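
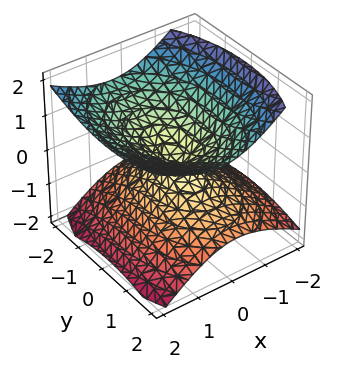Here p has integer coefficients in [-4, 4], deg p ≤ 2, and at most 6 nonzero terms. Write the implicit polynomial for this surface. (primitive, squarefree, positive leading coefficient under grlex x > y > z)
Degree: the shape is more complex than any degree-1 surface, so deg p = 2.
From the axis intercepts and sections: it meets the y-axis at y = 0 (among the integer gridlines); it crosses the z-axis at the gridline z = 0; it meets the x-axis at x = 0 (among the integer gridlines).
The integer polynomial consistent with all of this is the stated p.

2*x^2 - x*z + y^2 - 3*z^2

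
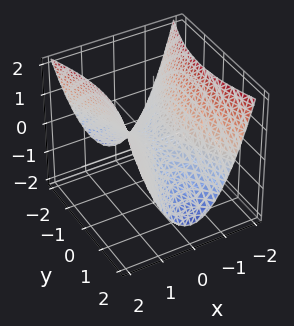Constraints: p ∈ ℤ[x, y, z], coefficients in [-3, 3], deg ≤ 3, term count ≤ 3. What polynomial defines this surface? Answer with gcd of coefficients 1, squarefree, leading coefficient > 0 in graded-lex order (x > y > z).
The degree is 2 — a hyperbolic paraboloid; a quadric.
Symmetries: it's symmetric under y → −y, forcing even powers of y; it's symmetric under x → −x, forcing even powers of x.
From the visible intercepts: it crosses the x-axis at the gridline x = 0; one y-axis crossing is at y = 0.
Solving for integer coefficients yields p as stated.

3*x^2 - y^2 - 3*z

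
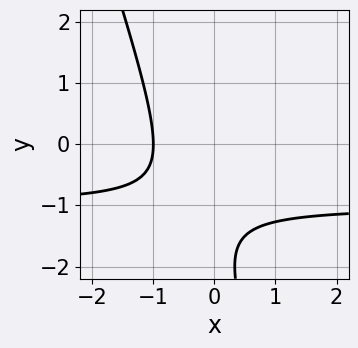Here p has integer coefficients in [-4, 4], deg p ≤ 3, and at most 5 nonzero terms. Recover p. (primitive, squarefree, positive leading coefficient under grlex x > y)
3*x*y + y^2 + 3*x + 3*y + 3

The degree is 2 — the shape is more complex than any degree-1 curve.
Reading off the gridlines: it meets the x-axis at x = -1 (among the integer gridlines); no y-intercept at any integer in the box.
Fitting integer coefficients to these (and the overall shape) gives p.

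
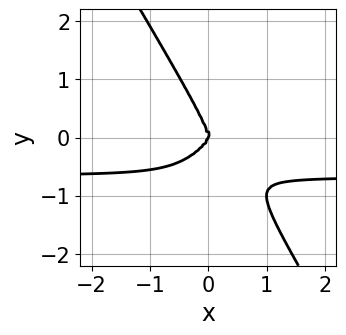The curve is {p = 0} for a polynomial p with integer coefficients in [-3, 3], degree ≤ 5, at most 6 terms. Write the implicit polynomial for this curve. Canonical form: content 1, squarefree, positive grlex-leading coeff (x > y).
1. The degree is 4 — the shape is more complex than any degree-3 curve.
2. From the visible intercepts: one y-axis crossing is at y = 0; it crosses the x-axis at the gridline x = 0.
3. Putting this together gives p.

3*x^3*y - x^2*y^2 + y^4 + 2*x^3 - x^2*y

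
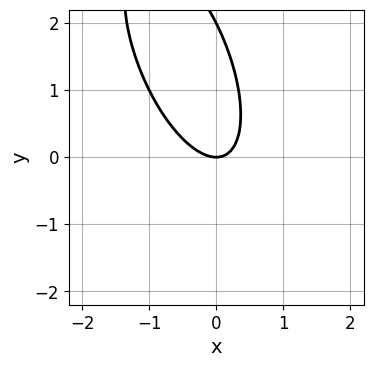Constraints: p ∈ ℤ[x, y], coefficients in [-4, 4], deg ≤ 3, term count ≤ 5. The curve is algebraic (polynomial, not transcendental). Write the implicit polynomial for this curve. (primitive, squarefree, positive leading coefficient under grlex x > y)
First, degree: a generic line meets the curve in up to 2 points, so deg p = 2.
Then, reading off the gridlines: one x-axis crossing is at x = 0; among the integer gridlines, it crosses the y-axis at y ∈ {0, 2}.
Finally, matching integer coefficients to the picture gives p.

3*x^2 + 2*x*y + y^2 - 2*y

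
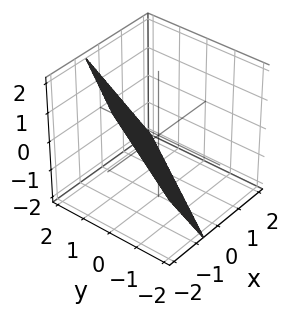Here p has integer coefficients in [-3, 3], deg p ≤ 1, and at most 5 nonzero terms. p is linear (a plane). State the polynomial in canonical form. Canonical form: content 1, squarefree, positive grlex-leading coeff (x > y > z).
3*x - 2*y + 2*z + 2

1. Degree: the surface is flat (a plane), so deg p = 1.
2. Observable constraints: it crosses the y-axis at the gridline y = 1; one z-axis crossing is at z = -1.
3. These observations pin down the coefficients.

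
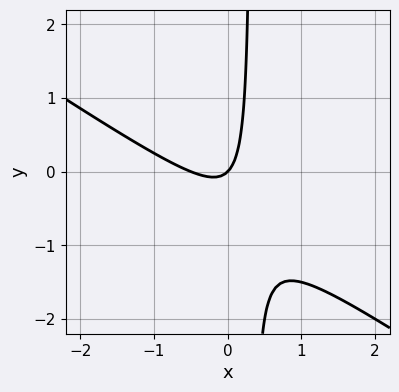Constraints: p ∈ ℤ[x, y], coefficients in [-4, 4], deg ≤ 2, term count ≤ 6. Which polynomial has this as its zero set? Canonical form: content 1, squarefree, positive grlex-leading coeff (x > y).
2*x^2 + 3*x*y + x - y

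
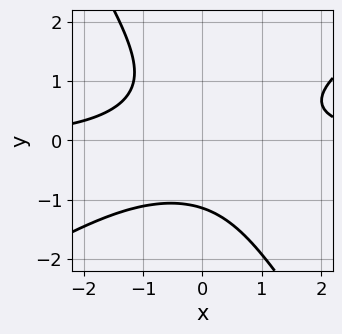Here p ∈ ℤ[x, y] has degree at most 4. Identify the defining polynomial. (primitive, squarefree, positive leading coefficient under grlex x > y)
2*x^2*y - 2*x*y^2 - 2*y^3 - 3

1. The degree is 3 — no degree-2 curve has this shape.
2. From the axis intercepts and sections: the curve avoids every integer x-axis point in the box.
3. Matching integer coefficients to the picture gives p.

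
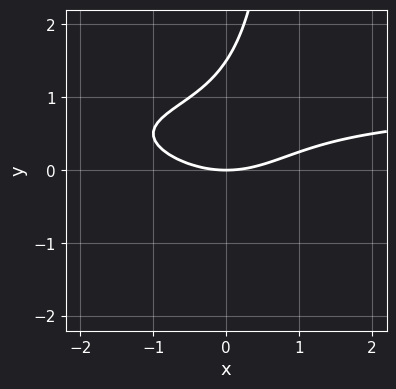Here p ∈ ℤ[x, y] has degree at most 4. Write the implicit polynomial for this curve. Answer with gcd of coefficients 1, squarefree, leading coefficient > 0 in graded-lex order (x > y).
x^2*y + 2*x*y^2 - x^2 - 2*y^2 + 3*y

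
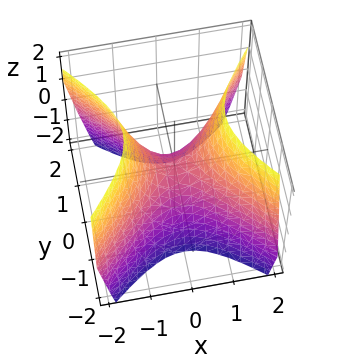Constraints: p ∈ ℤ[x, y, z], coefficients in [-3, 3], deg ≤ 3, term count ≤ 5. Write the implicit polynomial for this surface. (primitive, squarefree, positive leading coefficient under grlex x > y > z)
1. The degree is 2 — a hyperbolic paraboloid; a quadric.
2. Symmetries: it's symmetric under x → −x, forcing even powers of x; mirror symmetry y ↦ −y ⇒ only even powers of y.
3. From the visible intercepts: it meets the z-axis at z = 0 (among the integer gridlines); it meets the x-axis at x = 0 (among the integer gridlines).
4. These observations pin down the coefficients.

3*x^2 - 3*y^2 - 2*z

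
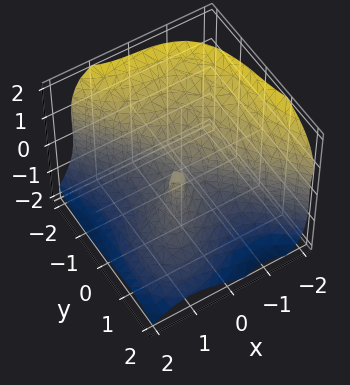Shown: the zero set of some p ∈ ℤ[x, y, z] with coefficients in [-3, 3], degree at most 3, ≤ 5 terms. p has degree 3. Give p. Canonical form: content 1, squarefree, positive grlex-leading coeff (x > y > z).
3*x^3 - x*z^2 + 2*y^3 + 2*z^3 - 3*x*y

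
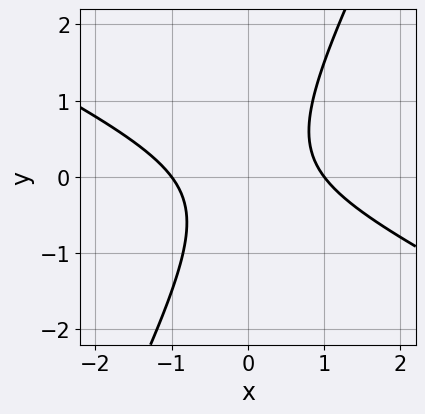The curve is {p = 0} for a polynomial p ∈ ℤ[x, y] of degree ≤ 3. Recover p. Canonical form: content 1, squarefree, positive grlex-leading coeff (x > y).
2*x^2 + 3*x*y - 2*y^2 - 2

1. The degree is 2 — a generic line meets the curve in up to 2 points.
2. From the axis intercepts and sections: no y-intercept at any integer in the box; the x-axis gridline crossings are at x ∈ {-1, 1}.
3. Solving for integer coefficients yields p as stated.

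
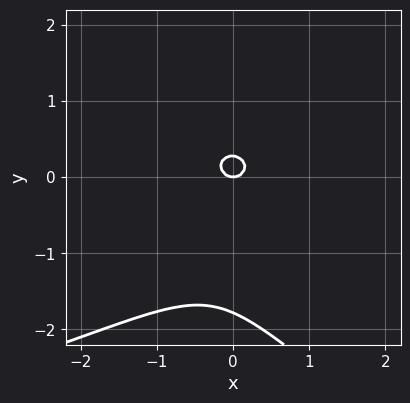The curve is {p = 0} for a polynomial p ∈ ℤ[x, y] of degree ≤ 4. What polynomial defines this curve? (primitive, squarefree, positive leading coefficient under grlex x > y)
deg p = 3.
From the axis intercepts and sections: it meets the y-axis at y = 0 (among the integer gridlines); it crosses the x-axis at the gridline x = 0.
Assembling these constraints gives the stated polynomial.

x*y^2 + 2*y^3 + 3*x^2 + 3*y^2 - y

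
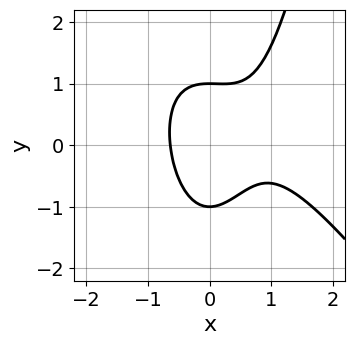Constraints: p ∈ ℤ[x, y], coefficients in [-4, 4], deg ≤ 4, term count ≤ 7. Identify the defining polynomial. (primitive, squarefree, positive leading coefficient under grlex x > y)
3*x^3 + 2*x^2*y - 3*x^2 - 2*y^2 + 2

1. deg p = 3. No degree-2 curve has this shape.
2. From the axis intercepts and sections: the y-axis gridline crossings are at y ∈ {-1, 1}.
3. Assembling these constraints gives the stated polynomial.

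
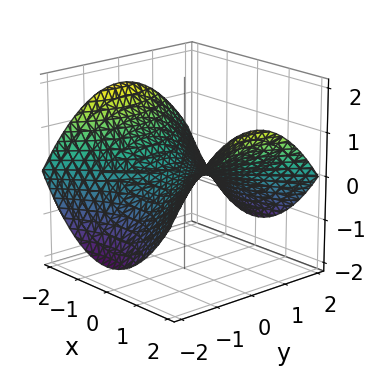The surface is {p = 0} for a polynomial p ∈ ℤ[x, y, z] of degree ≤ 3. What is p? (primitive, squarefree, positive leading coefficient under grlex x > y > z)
The degree is 2 — a hyperbolic paraboloid; a quadric.
Symmetries: it's symmetric under x → −x, forcing even powers of x; the y ↦ −y reflection is a symmetry, so y appears only in even powers.
From the visible intercepts: it crosses the x-axis at the gridline x = 0; one z-axis crossing is at z = 0; it crosses the y-axis at the gridline y = 0.
Solving for integer coefficients yields p as stated.

x^2 - y^2 - 3*z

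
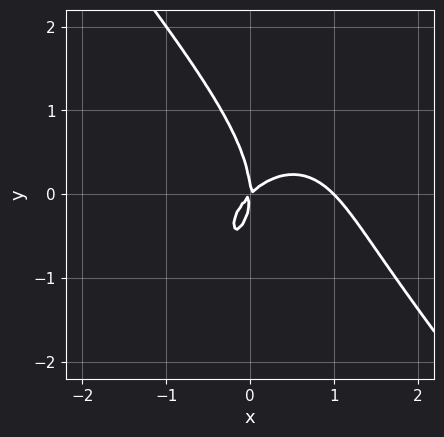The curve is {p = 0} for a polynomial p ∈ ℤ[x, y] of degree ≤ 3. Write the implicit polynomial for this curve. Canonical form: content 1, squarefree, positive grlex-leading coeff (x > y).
2*x^3 + y^3 - 2*x^2 + 2*x*y

The degree is 3 — no degree-2 curve has this shape.
Checking where it meets the axes: one y-axis crossing is at y = 0; the x-axis gridline crossings are at x ∈ {0, 1}.
The integer polynomial consistent with all of this is the stated p.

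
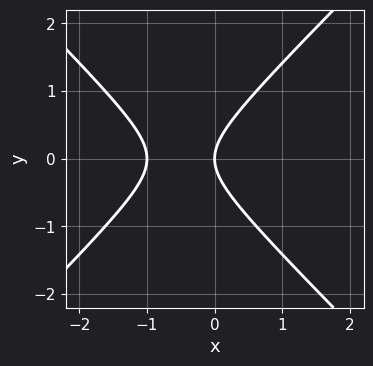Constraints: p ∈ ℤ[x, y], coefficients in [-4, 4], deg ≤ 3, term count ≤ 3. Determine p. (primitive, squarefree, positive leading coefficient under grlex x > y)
x^2 - y^2 + x

First, the degree is 2 — the shape is more complex than any degree-1 curve.
Then, symmetries: it's symmetric under y → −y, forcing even powers of y.
Then, observable constraints: the x-axis gridline crossings are at x ∈ {-1, 0}; it meets the y-axis at y = 0 (among the integer gridlines).
Finally, assembling these constraints gives the stated polynomial.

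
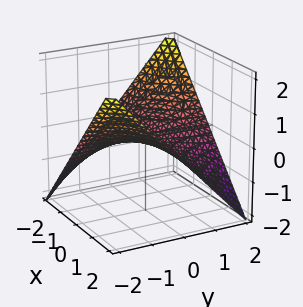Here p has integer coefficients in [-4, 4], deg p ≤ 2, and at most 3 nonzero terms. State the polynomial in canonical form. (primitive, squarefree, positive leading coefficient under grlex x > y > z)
1. Degree: a saddle surface; a quadric, so deg p = 2.
2. Reading off the gridlines: the visible x-axis segment lies entirely on the surface; the visible y-axis segment lies entirely on the surface; it meets the z-axis at z = 0 (among the integer gridlines).
3. Fitting integer coefficients to these (and the overall shape) gives p.

x*y + 2*z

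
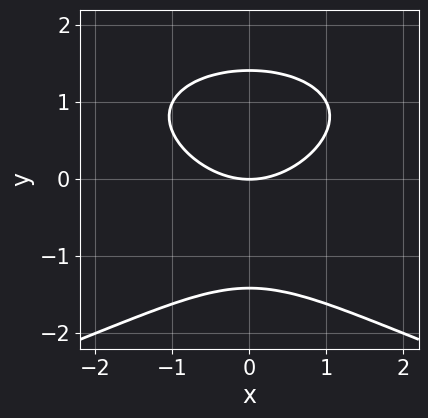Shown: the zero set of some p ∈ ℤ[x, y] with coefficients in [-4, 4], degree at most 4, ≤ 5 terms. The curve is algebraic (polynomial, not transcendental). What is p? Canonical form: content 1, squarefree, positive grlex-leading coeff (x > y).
y^3 + x^2 - 2*y

First, the degree is 3 — no degree-2 curve has this shape.
Then, symmetries: it's symmetric under x → −x, forcing even powers of x.
Then, from the visible intercepts: it crosses the x-axis at the gridline x = 0; one y-axis crossing is at y = 0.
Finally, together with the visible shape, these determine p as stated.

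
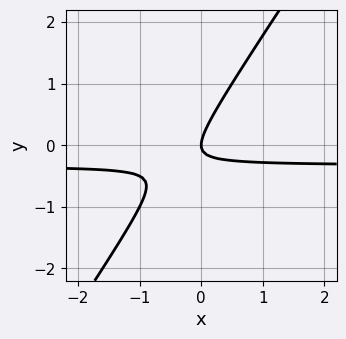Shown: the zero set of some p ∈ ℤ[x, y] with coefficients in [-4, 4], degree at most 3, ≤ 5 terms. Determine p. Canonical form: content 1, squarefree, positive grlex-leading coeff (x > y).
3*x*y - 2*y^2 + x

1. deg p = 2. No degree-1 curve has this shape.
2. Against the integer gridlines: one y-axis crossing is at y = 0; it crosses the x-axis at the gridline x = 0.
3. The integer polynomial consistent with all of this is the stated p.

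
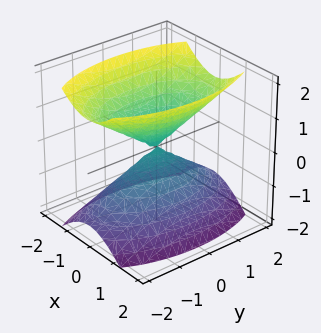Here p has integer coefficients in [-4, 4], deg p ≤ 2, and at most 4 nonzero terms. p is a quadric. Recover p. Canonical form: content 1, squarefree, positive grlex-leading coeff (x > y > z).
3*x^2 + y^2 - 2*z^2

There are 2 components. They look like related sheets of one shape, so recover p as a whole.
The degree is 2 — two nappes meeting at a single point; a quadric.
Symmetries: it's symmetric under x → −x, forcing even powers of x; it's symmetric under z → −z, forcing even powers of z; the y ↦ −y reflection is a symmetry, so y appears only in even powers.
From the visible intercepts: one x-axis crossing is at x = 0; it meets the z-axis at z = 0 (among the integer gridlines); it meets the y-axis at y = 0 (among the integer gridlines).
Solving for integer coefficients yields p as stated.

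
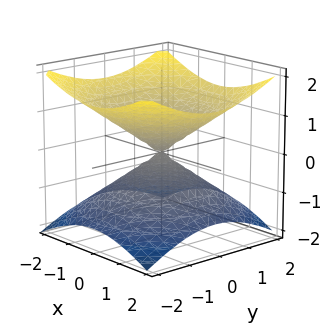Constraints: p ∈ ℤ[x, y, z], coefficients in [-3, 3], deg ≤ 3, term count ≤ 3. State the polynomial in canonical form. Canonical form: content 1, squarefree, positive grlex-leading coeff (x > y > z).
x^2 + y^2 - 2*z^2

First, degree: two nappes meeting at a single point; a quadric, so deg p = 2.
Then, symmetry: the surface is invariant under rotation about z: p = q(x² + y², z); the z ↦ −z reflection is a symmetry, so z appears only in even powers.
Next, against the integer gridlines: it crosses the y-axis at the gridline y = 0; it meets the z-axis at z = 0 (among the integer gridlines).
Finally, assembling these constraints gives the stated polynomial.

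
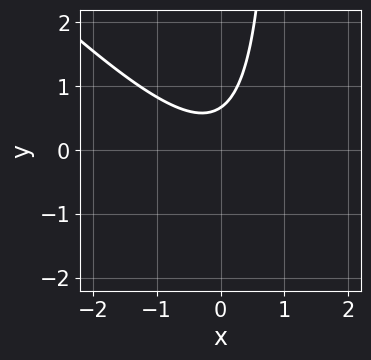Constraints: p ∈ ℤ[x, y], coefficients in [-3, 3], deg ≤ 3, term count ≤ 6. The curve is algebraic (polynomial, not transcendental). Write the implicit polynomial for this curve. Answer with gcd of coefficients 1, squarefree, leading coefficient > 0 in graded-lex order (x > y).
First, degree: no degree-1 curve has this shape, so deg p = 2.
Then, observable constraints: no x-intercept at any integer in the box.
Finally, the integer polynomial consistent with all of this is the stated p.

3*x^2 + 3*x*y - 3*y + 2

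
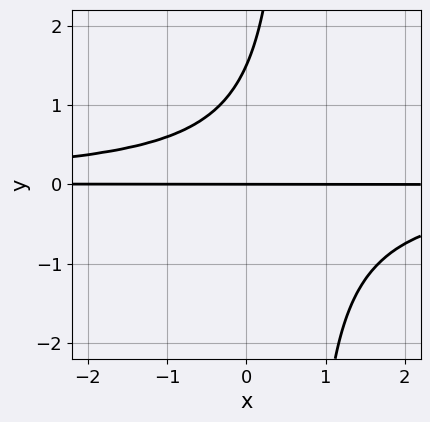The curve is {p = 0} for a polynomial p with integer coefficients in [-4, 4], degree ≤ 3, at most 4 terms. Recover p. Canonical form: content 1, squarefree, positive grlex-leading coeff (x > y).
3*x*y^2 - 2*y^2 + 3*y

Degree: the shape is more complex than any degree-2 curve, so deg p = 3.
From the visible intercepts: it meets the y-axis at y = 0 (among the integer gridlines); every point of the x-axis in the box is on the curve.
Assembling these constraints gives the stated polynomial.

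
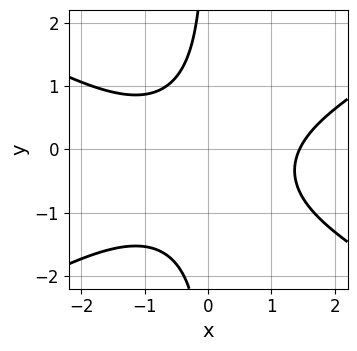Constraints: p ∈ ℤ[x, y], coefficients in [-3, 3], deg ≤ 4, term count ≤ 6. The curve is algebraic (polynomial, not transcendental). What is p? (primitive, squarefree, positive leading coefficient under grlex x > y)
x^3 - 3*x*y^2 - 2*x*y - 3

deg p = 3.
Observable constraints: no y-intercept at any integer in the box.
Fitting integer coefficients to these (and the overall shape) gives p.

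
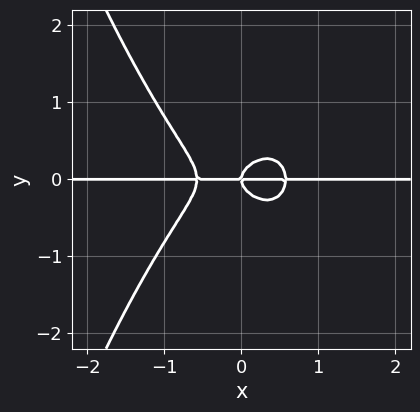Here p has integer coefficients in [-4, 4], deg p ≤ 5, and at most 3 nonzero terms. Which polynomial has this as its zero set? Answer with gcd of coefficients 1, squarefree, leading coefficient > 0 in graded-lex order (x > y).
The degree is 4 — no degree-3 curve has this shape.
Against the integer gridlines: the visible x-axis segment lies entirely on the curve; it meets the y-axis at y = 0 (among the integer gridlines).
Assembling these constraints gives the stated polynomial.

3*x^3*y + 3*y^3 - x*y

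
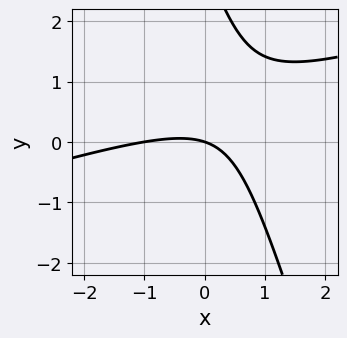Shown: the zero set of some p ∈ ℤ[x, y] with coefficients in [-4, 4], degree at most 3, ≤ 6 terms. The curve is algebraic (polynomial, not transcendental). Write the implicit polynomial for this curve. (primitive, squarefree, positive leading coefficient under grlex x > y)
x^2 - 3*x*y - y^2 + x + 3*y

(a) deg p = 2. No degree-1 curve has this shape.
(b) Observable constraints: it meets the y-axis at y = 0 (among the integer gridlines); among the integer gridlines, it crosses the x-axis at x ∈ {-1, 0}.
(c) The integer polynomial consistent with all of this is the stated p.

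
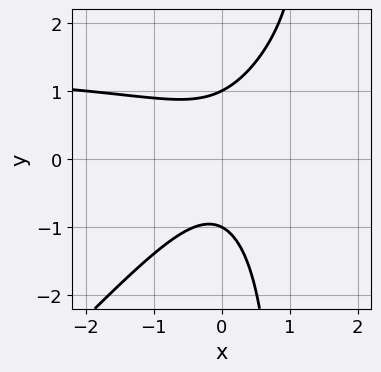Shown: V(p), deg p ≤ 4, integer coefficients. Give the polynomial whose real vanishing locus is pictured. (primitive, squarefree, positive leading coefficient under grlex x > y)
2*x^2*y - 2*x*y^2 - 3*x^2 + 2*y^2 - 2

1. Degree: no degree-2 curve has this shape, so deg p = 3.
2. Against the integer gridlines: no x-intercept at any integer in the box; the y-axis gridline crossings are at y ∈ {-1, 1}.
3. Assembling these constraints gives the stated polynomial.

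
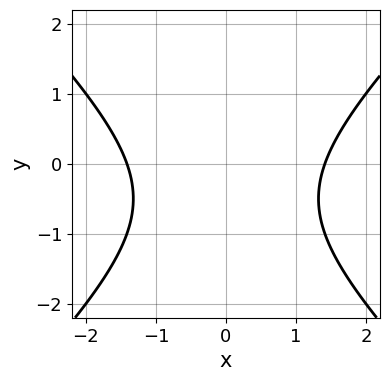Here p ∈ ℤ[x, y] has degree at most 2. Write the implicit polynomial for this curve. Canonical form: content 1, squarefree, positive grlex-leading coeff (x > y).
x^2 - y^2 - y - 2

1. deg p = 2.
2. Symmetries: the x ↦ −x reflection is a symmetry, so x appears only in even powers.
3. Against the integer gridlines: no y-intercept at any integer in the box.
4. Assembling these constraints gives the stated polynomial.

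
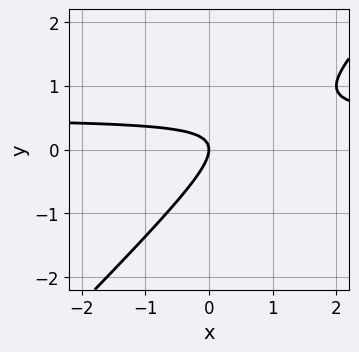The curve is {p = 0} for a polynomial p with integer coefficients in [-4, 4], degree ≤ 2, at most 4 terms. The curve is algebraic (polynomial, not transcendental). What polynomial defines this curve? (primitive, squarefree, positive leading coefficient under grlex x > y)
2*x*y - 2*y^2 - x

1. Degree: the shape is more complex than any degree-1 curve, so deg p = 2.
2. Observable constraints: it meets the y-axis at y = 0 (among the integer gridlines); it crosses the x-axis at the gridline x = 0.
3. Fitting integer coefficients to these (and the overall shape) gives p.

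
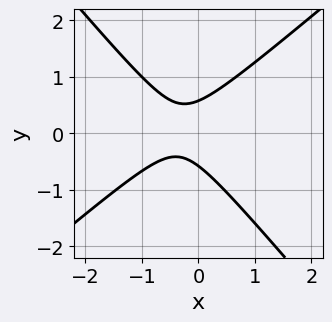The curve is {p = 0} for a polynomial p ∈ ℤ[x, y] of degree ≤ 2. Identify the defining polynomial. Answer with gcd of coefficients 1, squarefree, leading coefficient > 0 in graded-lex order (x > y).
3*x^2 - x*y - 3*y^2 + 2*x + 1

1. deg p = 2.
2. From the visible intercepts: the curve avoids every integer x-axis point in the box.
3. Together with the visible shape, these determine p as stated.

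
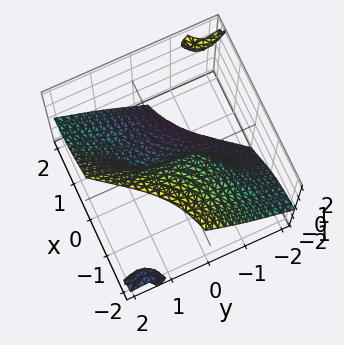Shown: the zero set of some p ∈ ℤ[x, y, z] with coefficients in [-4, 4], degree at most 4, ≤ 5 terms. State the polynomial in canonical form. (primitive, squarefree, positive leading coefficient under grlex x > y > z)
3*x*y*z - y^3 + z^3 + 3*x

1. The picture has 3 separate pieces. Treating them together as one polynomial.
2. Degree: a generic line meets the surface in up to 3 points, so deg p = 3.
3. Reading off the gridlines: it meets the z-axis at z = 0 (among the integer gridlines); it meets the x-axis at x = 0 (among the integer gridlines); it meets the y-axis at y = 0 (among the integer gridlines).
4. Solving for integer coefficients yields p as stated.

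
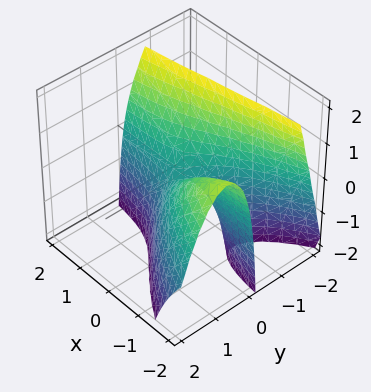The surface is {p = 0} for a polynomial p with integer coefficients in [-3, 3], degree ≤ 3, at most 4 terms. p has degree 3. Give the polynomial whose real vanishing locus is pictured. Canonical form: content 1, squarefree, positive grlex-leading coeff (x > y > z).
1. deg p = 3. No degree-2 surface has this shape.
2. From the axis intercepts and sections: it crosses the z-axis at the gridline z = 0; it meets the y-axis at y = 0 (among the integer gridlines).
3. Fitting integer coefficients to these (and the overall shape) gives p. Check: (-2, 0, 0) on the x-axis lies on the surface, and p(-2, 0, 0) = 0. ✓

x*y*z - 2*y^3 - 3*x*y - z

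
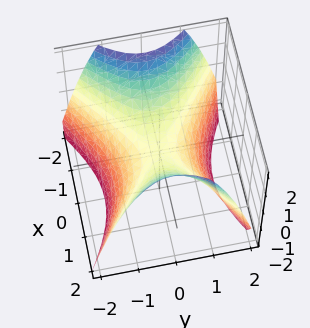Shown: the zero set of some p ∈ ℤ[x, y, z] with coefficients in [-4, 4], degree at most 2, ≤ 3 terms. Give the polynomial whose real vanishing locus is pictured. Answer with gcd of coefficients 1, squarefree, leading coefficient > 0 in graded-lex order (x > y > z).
2*x^2 - 3*y^2 - 3*z

The degree is 2 — a saddle surface; a quadric.
Symmetries: mirror symmetry y ↦ −y ⇒ only even powers of y; it's symmetric under x → −x, forcing even powers of x.
Reading off the gridlines: it crosses the z-axis at the gridline z = 0; one y-axis crossing is at y = 0.
Matching integer coefficients to the picture gives p.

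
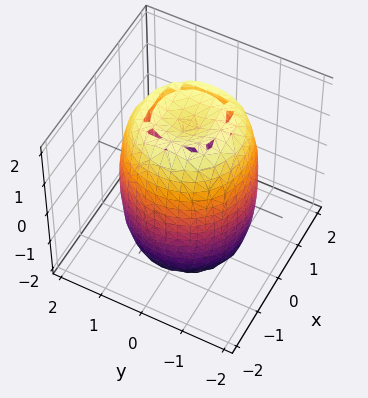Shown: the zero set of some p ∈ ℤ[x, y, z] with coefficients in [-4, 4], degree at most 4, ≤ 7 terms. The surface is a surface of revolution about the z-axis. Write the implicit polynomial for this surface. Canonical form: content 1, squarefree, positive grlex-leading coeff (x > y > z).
2*x^4 + 4*x^2*y^2 + 2*y^4 - 3*x^2 - 3*y^2 + z^2 - 3

deg p = 4.
By symmetry, the surface is invariant under rotation about z: p = q(x² + y², z).
Reading off the gridlines: a circular section at z = 2 has radius between 0 and 1.
Assembling these constraints gives the stated polynomial.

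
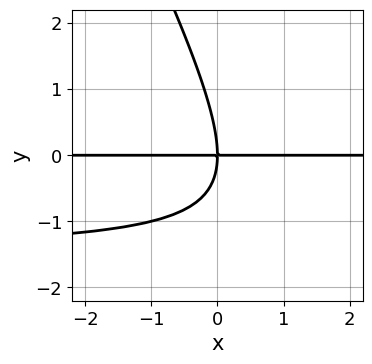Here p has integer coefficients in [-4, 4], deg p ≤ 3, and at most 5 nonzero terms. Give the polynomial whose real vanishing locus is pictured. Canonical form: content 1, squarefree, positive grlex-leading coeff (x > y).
2*x*y^2 + y^3 + 3*x*y

(a) The degree is 3 — no degree-2 curve has this shape.
(b) From the visible intercepts: every point of the x-axis in the box is on the curve; it meets the y-axis at y = 0 (among the integer gridlines).
(c) Together with the visible shape, these determine p as stated.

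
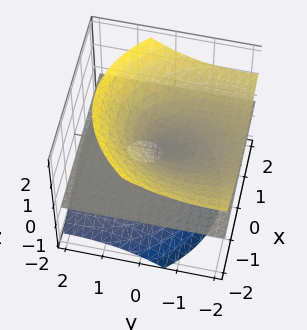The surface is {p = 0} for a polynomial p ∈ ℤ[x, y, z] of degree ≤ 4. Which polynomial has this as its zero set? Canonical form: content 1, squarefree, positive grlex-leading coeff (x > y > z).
2*x^2*z + y^2*z + 3*y*z^2 - 3*z^3

(a) The picture has 2 separate pieces. Treating them together as one polynomial.
(b) Degree: a generic line meets the surface in up to 3 points, so deg p = 3.
(c) Checking where it meets the axes: it crosses the z-axis at the gridline z = 0; the visible y-axis segment lies entirely on the surface; every point of the x-axis in the box is on the surface.
(d) These observations pin down the coefficients.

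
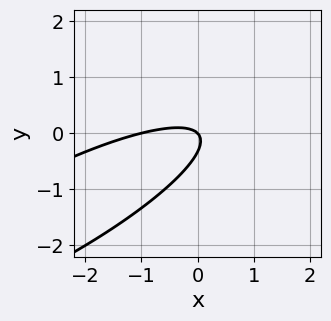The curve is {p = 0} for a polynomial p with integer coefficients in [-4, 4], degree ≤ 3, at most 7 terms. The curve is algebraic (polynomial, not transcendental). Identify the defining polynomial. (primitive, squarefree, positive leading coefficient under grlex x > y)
First, deg p = 2. A generic line meets the curve in up to 2 points.
Then, from the axis intercepts and sections: among the integer gridlines, it crosses the x-axis at x ∈ {-1, 0}; it crosses the y-axis at the gridline y = 0.
Finally, the integer polynomial consistent with all of this is the stated p.

x^2 - 3*x*y + 3*y^2 + x + y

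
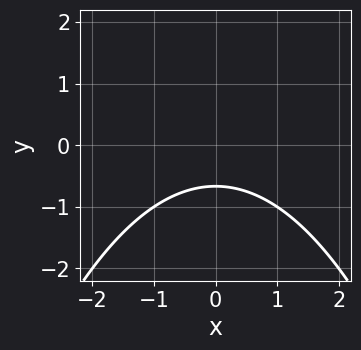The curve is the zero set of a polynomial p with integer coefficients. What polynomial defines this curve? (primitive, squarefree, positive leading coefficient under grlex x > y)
x^2 + 3*y + 2

1. deg p = 2. The shape is more complex than any degree-1 curve.
2. Symmetries: the x ↦ −x reflection is a symmetry, so x appears only in even powers.
3. Checking where it meets the axes: no x-intercept at any integer in the box.
4. Solving for integer coefficients yields p as stated.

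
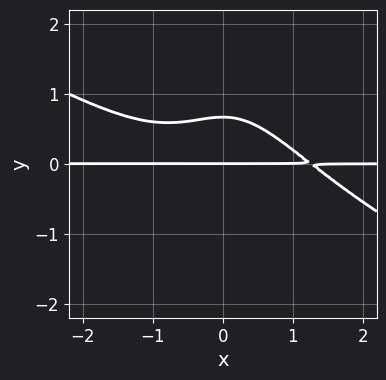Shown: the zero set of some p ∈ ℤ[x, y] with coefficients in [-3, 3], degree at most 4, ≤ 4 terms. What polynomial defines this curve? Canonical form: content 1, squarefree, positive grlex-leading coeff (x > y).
x^3*y + 2*x^2*y^2 + 3*y^2 - 2*y

(a) The degree is 4 — a generic line meets the curve in up to 4 points.
(b) From the visible intercepts: the visible x-axis segment lies entirely on the curve; it crosses the y-axis at the gridline y = 0.
(c) Solving for integer coefficients yields p as stated.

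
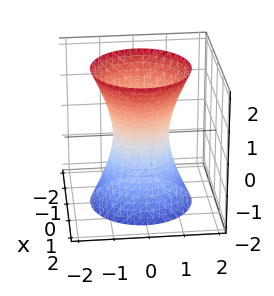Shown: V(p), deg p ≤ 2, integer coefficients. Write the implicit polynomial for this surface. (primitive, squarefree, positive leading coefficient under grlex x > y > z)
3*x^2 + 3*y^2 - z^2 - 2

First, the degree is 2 — a generic line meets the surface in up to 2 points.
Next, by symmetry, the surface is invariant under rotation about z: p = q(x² + y², z).
Next, from the axis intercepts and sections: the surface avoids every integer z-axis point in the box; a circular section at z = -2 has radius between 1 and 2.
Finally, putting this together gives p.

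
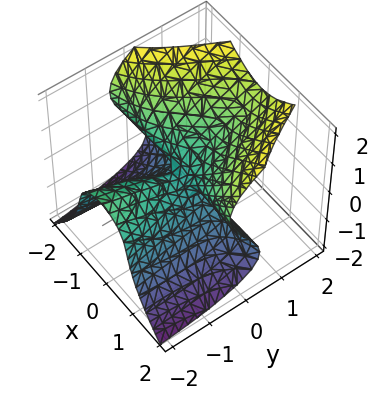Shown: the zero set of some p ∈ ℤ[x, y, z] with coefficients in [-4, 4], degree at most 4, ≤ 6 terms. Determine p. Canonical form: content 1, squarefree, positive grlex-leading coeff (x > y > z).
3*x^2*y + 2*x^2*z - 3*z^3 + y^2 + 2*y*z

The degree is 3 — no degree-2 surface has this shape.
Observable constraints: one z-axis crossing is at z = 0; the visible x-axis segment lies entirely on the surface; it crosses the y-axis at the gridline y = 0.
Solving for integer coefficients yields p as stated.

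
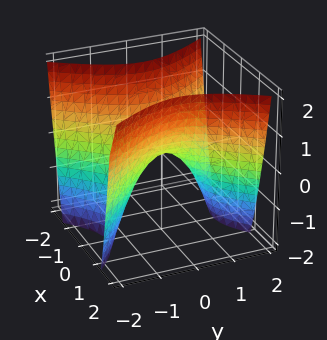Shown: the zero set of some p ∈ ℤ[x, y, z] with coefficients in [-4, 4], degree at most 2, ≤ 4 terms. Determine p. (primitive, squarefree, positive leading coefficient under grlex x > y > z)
3*x^2 - 2*y^2 - 2*z

First, the degree is 2 — a saddle surface; a quadric.
Next, symmetries: mirror symmetry y ↦ −y ⇒ only even powers of y; it's symmetric under x → −x, forcing even powers of x.
Then, observable constraints: it meets the x-axis at x = 0 (among the integer gridlines); it meets the z-axis at z = 0 (among the integer gridlines).
Finally, these observations pin down the coefficients.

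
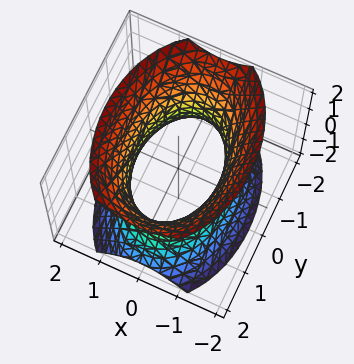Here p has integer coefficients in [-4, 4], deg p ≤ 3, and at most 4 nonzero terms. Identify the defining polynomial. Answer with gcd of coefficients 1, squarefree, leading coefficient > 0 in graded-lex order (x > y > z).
2*x^2 + y^2 - z^2 - 2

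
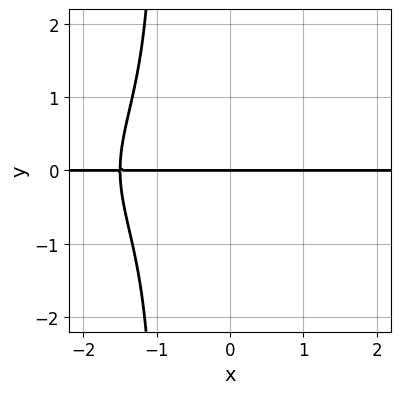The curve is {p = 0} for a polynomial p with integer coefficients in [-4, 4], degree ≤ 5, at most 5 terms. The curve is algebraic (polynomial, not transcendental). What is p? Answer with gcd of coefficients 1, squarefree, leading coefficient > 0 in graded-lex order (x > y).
1. Degree: no degree-3 curve has this shape, so deg p = 4.
2. Reading off the gridlines: every point of the x-axis in the box is on the curve; one y-axis crossing is at y = 0.
3. These observations pin down the coefficients.

x*y^3 + y^3 + 2*x*y + 3*y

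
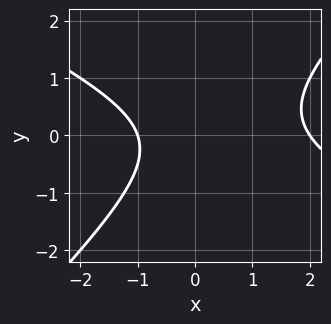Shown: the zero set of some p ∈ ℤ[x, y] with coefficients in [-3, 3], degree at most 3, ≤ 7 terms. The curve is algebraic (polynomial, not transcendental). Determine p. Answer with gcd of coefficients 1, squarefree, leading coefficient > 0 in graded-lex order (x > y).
x^2 + x*y - 2*y^2 - x - 2

First, deg p = 2. A generic line meets the curve in up to 2 points.
Then, from the visible intercepts: among the integer gridlines, it crosses the x-axis at x ∈ {-1, 2}; it misses every integer gridline on the y-axis.
Finally, these observations pin down the coefficients.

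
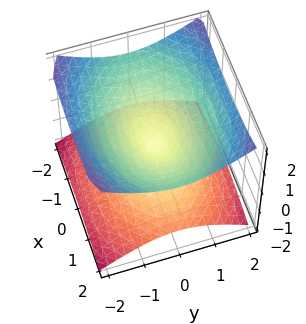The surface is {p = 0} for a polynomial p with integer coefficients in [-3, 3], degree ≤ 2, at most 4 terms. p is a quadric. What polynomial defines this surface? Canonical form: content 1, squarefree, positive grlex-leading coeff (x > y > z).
x^2 + 2*y^2 - 3*z^2

(a) Degree: two nappes meeting at a single point; a quadric, so deg p = 2.
(b) Symmetries: mirror symmetry y ↦ −y ⇒ only even powers of y; mirror symmetry z ↦ −z ⇒ only even powers of z; the x ↦ −x reflection is a symmetry, so x appears only in even powers.
(c) From the axis intercepts and sections: it crosses the x-axis at the gridline x = 0; it crosses the z-axis at the gridline z = 0; it meets the y-axis at y = 0 (among the integer gridlines).
(d) Solving for integer coefficients yields p as stated.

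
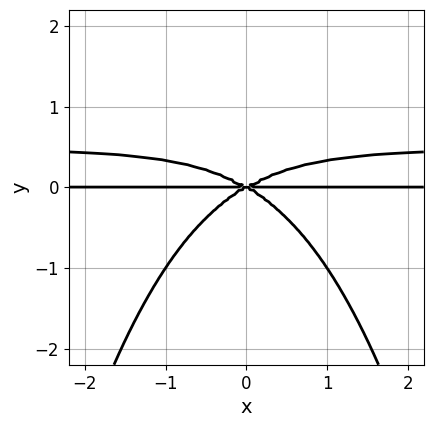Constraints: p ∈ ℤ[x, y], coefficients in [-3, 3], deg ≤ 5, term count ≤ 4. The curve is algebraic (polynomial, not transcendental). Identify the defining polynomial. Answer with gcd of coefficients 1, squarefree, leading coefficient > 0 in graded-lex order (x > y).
First, the degree is 4 — no degree-3 curve has this shape.
Next, symmetries: mirror symmetry x ↦ −x ⇒ only even powers of x.
Then, reading off the gridlines: one y-axis crossing is at y = 0; every point of the x-axis in the box is on the curve.
Finally, assembling these constraints gives the stated polynomial.

2*x^2*y^2 - x^2*y + 3*y^3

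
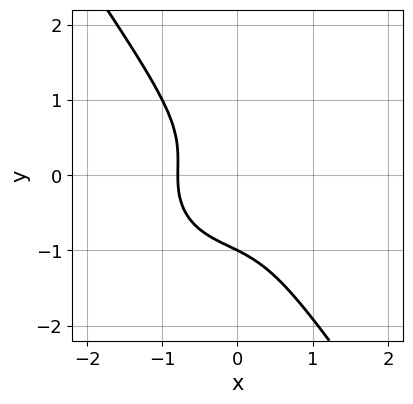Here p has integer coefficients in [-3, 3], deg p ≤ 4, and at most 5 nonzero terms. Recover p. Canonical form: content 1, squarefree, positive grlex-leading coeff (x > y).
(a) Degree: no degree-2 curve has this shape, so deg p = 3.
(b) Checking where it meets the axes: it crosses the y-axis at the gridline y = -1.
(c) Together with the visible shape, these determine p as stated.

2*x^3 + 2*x*y^2 + 2*y^3 + y^2 + 1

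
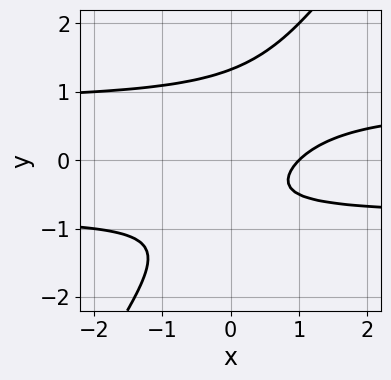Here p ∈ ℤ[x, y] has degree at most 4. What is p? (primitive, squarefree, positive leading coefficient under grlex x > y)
3*x*y^2 - 2*y^3 - 2*x + 2*y + 2

(a) Degree: a generic line meets the curve in up to 3 points, so deg p = 3.
(b) From the axis intercepts and sections: one x-axis crossing is at x = 1.
(c) Putting this together gives p.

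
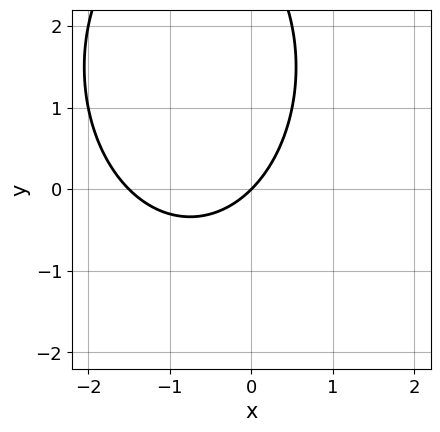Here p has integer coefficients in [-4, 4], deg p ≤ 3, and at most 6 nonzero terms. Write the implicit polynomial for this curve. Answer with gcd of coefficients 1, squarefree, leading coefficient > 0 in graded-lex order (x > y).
1. The degree is 2 — a generic line meets the curve in up to 2 points.
2. Reading off the gridlines: it meets the y-axis at y = 0 (among the integer gridlines); it crosses the x-axis at the gridline x = 0.
3. Solving for integer coefficients yields p as stated.

2*x^2 + y^2 + 3*x - 3*y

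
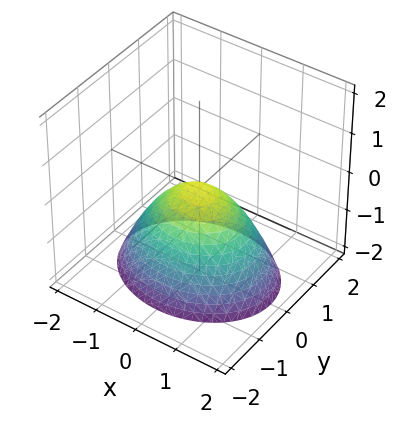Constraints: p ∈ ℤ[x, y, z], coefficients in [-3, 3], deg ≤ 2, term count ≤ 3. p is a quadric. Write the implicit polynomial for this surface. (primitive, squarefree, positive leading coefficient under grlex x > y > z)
2*x^2 + 3*y^2 + 3*z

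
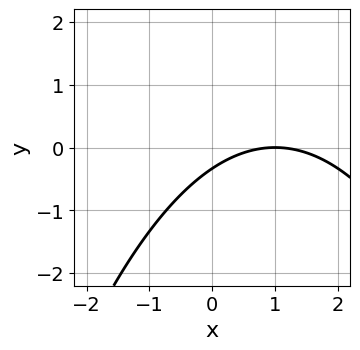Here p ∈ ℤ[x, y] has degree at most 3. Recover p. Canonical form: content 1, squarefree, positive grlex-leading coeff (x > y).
x^2 - 2*x + 3*y + 1

1. The degree is 2 — a generic line meets the curve in up to 2 points.
2. Checking where it meets the axes: one x-axis crossing is at x = 1.
3. The integer polynomial consistent with all of this is the stated p.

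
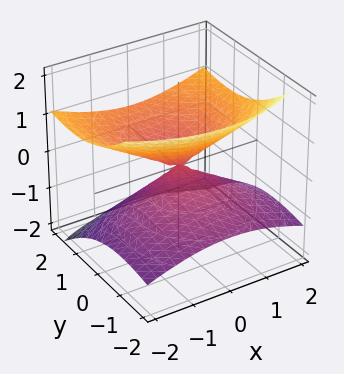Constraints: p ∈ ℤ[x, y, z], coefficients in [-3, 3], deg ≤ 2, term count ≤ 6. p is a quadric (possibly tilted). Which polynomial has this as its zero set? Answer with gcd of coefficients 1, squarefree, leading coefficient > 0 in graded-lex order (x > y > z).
(a) The degree is 2 — a generic line meets the surface in up to 2 points.
(b) Against the integer gridlines: it crosses the x-axis at the gridline x = 0; it crosses the z-axis at the gridline z = 0; it meets the y-axis at y = 0 (among the integer gridlines).
(c) Fitting integer coefficients to these (and the overall shape) gives p.

x^2 + y^2 - 2*y*z - 3*z^2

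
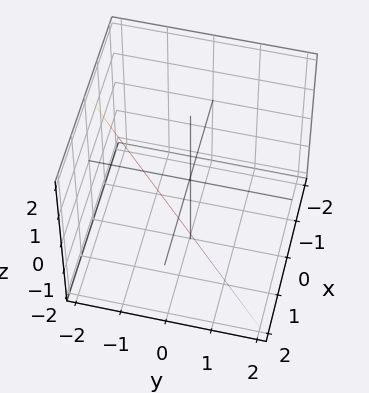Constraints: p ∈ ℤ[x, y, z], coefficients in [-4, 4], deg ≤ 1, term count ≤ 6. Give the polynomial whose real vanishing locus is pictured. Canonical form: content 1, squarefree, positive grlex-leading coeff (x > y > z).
2*x - 2*y - z - 2

1. Degree: the surface is flat (a plane), so deg p = 1.
2. Observable constraints: it meets the z-axis at z = -2 (among the integer gridlines); it meets the y-axis at y = -1 (among the integer gridlines).
3. Solving for integer coefficients yields p as stated. Check: (1, 0, 0) on the x-axis lies on the surface, and p(1, 0, 0) = 0. ✓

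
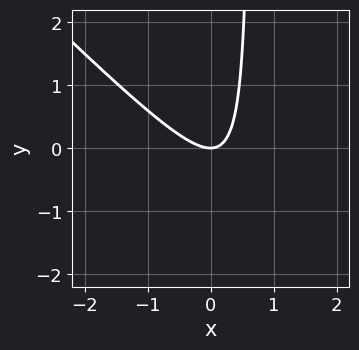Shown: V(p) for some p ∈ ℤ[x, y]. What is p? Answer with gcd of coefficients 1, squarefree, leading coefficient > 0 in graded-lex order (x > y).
deg p = 2. The shape is more complex than any degree-1 curve.
From the axis intercepts and sections: one x-axis crossing is at x = 0; one y-axis crossing is at y = 0.
Together with the visible shape, these determine p as stated.

3*x^2 + 3*x*y - 2*y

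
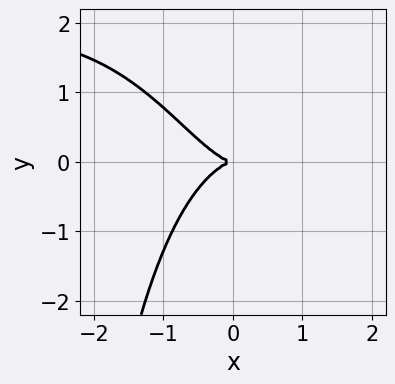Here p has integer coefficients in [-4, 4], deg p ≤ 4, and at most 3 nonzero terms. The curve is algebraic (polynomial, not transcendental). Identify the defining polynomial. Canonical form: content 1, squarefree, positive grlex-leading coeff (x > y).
x^3*y - 2*x^3 - 2*y^2

First, degree: the shape is more complex than any degree-3 curve, so deg p = 4.
Then, observable constraints: it crosses the x-axis at the gridline x = 0; one y-axis crossing is at y = 0.
Finally, matching integer coefficients to the picture gives p.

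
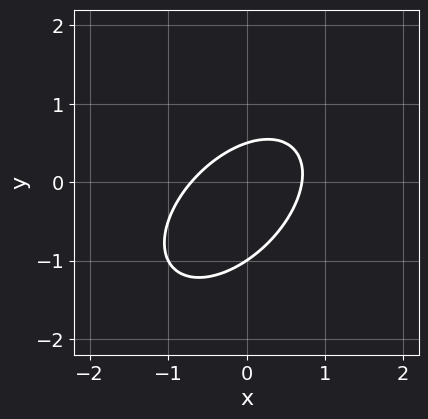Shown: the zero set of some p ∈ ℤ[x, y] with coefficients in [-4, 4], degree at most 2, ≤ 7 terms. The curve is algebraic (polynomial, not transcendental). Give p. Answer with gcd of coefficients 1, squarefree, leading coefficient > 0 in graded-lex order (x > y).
First, deg p = 2. The shape is more complex than any degree-1 curve.
Next, against the integer gridlines: it crosses the y-axis at the gridline y = -1.
Finally, fitting integer coefficients to these (and the overall shape) gives p.

2*x^2 - 2*x*y + 2*y^2 + y - 1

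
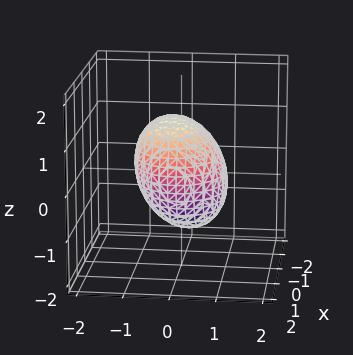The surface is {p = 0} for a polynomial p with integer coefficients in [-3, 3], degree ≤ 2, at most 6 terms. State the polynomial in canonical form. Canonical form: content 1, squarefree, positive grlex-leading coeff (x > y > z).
2*x^2 + 3*y^2 + y*z + 2*z^2 - 3

1. Degree: no degree-1 surface has this shape, so deg p = 2.
2. Observable constraints: the y-axis gridline crossings are at y ∈ {-1, 1}.
3. These observations pin down the coefficients.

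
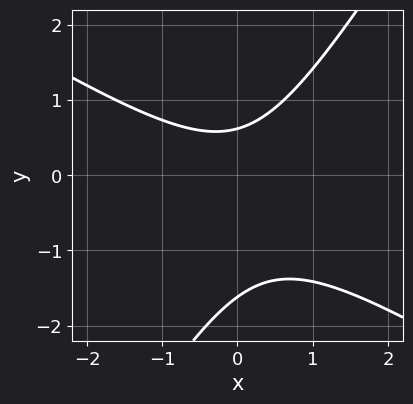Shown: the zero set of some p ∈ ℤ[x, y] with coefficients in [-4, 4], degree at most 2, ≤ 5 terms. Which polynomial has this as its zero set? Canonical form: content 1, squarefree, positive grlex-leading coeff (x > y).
x^2 + x*y - y^2 - y + 1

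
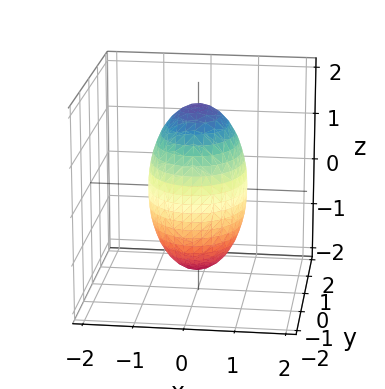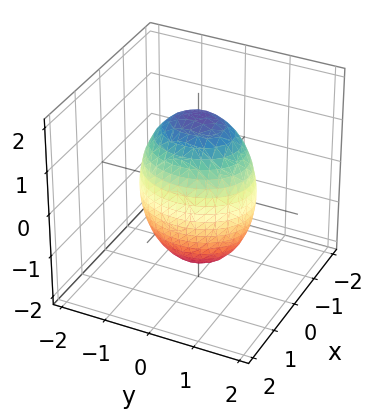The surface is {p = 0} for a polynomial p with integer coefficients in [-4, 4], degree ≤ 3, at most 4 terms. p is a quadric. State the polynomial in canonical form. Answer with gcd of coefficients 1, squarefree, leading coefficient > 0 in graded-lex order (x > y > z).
3*x^2 + 2*y^2 + z^2 - 3

The degree is 2 — a closed, bounded, convex surface; a quadric.
Symmetries: mirror symmetry x ↦ −x ⇒ only even powers of x; the z ↦ −z reflection is a symmetry, so z appears only in even powers; the y ↦ −y reflection is a symmetry, so y appears only in even powers.
Reading off the gridlines: the x-axis gridline crossings are at x ∈ {-1, 1}.
These observations pin down the coefficients.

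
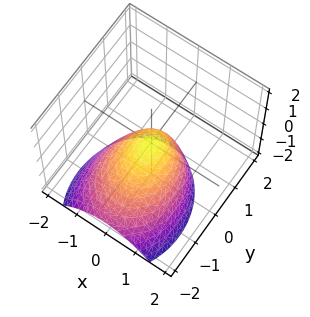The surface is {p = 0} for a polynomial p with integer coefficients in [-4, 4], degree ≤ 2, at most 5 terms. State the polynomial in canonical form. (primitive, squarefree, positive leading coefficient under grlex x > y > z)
1. Degree: a generic line meets the surface in up to 2 points, so deg p = 2.
2. Reading off the gridlines: it crosses the y-axis at the gridline y = 0; it meets the z-axis at z = 0 (among the integer gridlines); it crosses the x-axis at the gridline x = 0.
3. Matching integer coefficients to the picture gives p.

3*x^2 + 2*y^2 - 2*y*z + 3*z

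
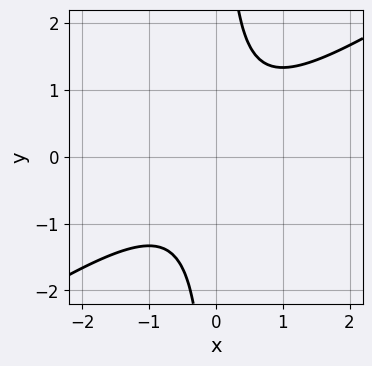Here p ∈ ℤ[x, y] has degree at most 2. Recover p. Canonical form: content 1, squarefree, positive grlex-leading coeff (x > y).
2*x^2 - 3*x*y + 2

1. Degree: no degree-1 curve has this shape, so deg p = 2.
2. From the axis intercepts and sections: it misses every integer gridline on the x-axis; it misses every integer gridline on the y-axis.
3. Assembling these constraints gives the stated polynomial.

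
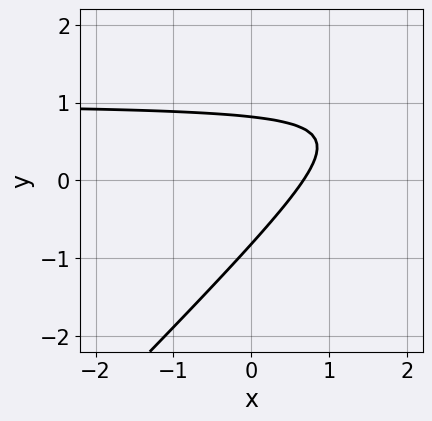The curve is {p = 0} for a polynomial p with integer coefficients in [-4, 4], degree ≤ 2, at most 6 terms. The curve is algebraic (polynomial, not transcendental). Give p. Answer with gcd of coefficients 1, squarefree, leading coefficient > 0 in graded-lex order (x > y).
3*x*y - 3*y^2 - 3*x + 2

1. deg p = 2. No degree-1 curve has this shape.
2. Matching integer coefficients to the picture gives p.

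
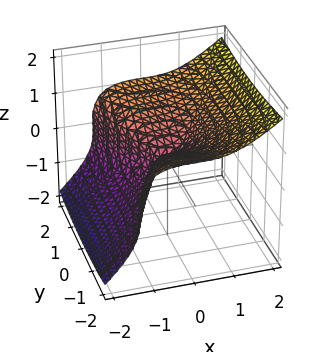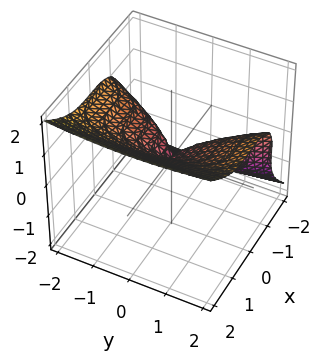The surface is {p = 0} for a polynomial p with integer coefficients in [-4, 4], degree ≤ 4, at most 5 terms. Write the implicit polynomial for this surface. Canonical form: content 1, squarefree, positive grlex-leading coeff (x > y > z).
2*x^3 - 3*z^3 + y^2

First, the degree is 3 — a generic line meets the surface in up to 3 points.
Then, checking where it meets the axes: one y-axis crossing is at y = 0; it crosses the x-axis at the gridline x = 0.
Finally, these observations pin down the coefficients.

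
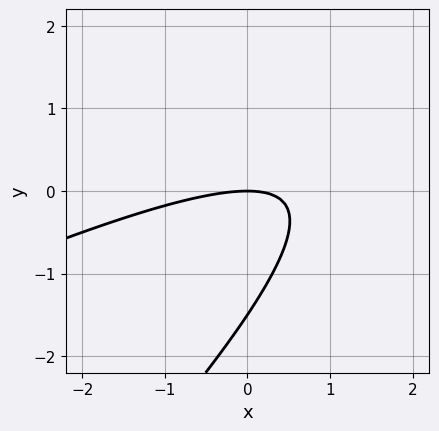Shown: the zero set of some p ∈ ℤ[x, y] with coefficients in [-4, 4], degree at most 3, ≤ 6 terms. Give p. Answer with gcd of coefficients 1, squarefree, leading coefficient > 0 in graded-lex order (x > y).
1. The degree is 2 — a generic line meets the curve in up to 2 points.
2. Reading off the gridlines: it crosses the x-axis at the gridline x = 0; one y-axis crossing is at y = 0.
3. These observations pin down the coefficients.

x^2 - 3*x*y + 2*y^2 + 3*y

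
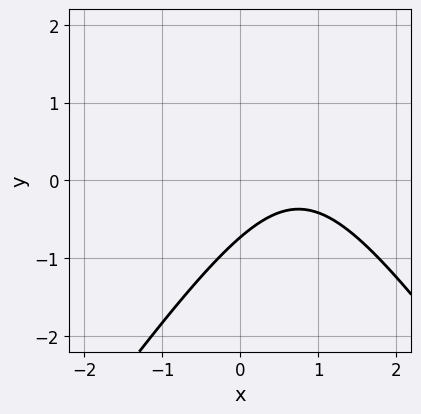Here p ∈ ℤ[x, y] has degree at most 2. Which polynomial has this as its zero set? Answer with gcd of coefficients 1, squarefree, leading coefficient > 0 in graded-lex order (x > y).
2*x^2 - y^2 - 3*x + 2*y + 2

First, deg p = 2. The shape is more complex than any degree-1 curve.
Then, from the visible intercepts: no x-intercept at any integer in the box.
Finally, the integer polynomial consistent with all of this is the stated p.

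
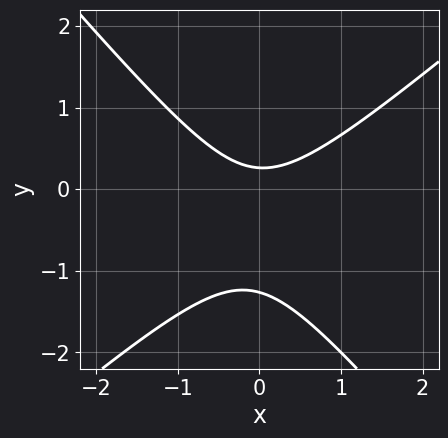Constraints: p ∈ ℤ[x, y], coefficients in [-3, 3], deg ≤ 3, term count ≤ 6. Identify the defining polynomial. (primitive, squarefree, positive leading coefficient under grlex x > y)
First, the degree is 2 — a generic line meets the curve in up to 2 points.
Then, checking where it meets the axes: it misses every integer gridline on the x-axis.
Finally, together with the visible shape, these determine p as stated.

3*x^2 - x*y - 3*y^2 - 3*y + 1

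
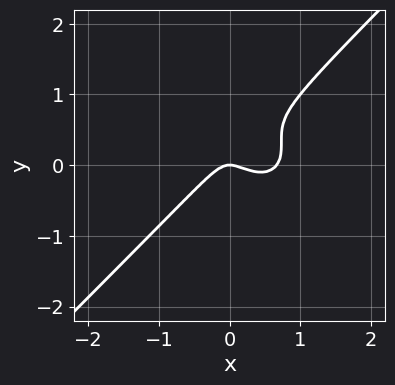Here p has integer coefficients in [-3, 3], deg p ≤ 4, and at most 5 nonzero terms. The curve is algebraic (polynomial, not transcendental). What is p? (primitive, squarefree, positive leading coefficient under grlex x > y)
(a) deg p = 3. A generic line meets the curve in up to 3 points.
(b) From the visible intercepts: it crosses the y-axis at the gridline y = 0; it crosses the x-axis at the gridline x = 0.
(c) Putting this together gives p.

3*x^3 - 3*y^3 - 2*x^2 + 3*y^2 - y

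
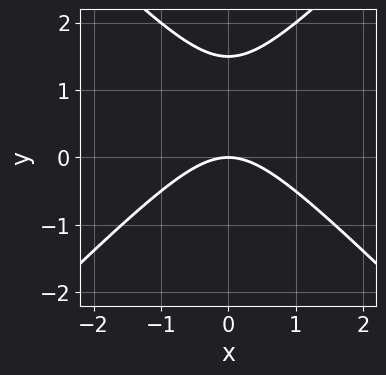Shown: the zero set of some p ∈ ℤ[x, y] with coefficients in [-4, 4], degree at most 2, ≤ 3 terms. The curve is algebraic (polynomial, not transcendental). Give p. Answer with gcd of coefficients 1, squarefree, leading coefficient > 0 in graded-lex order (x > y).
1. The degree is 2 — a generic line meets the curve in up to 2 points.
2. Symmetries: it's symmetric under x → −x, forcing even powers of x.
3. From the axis intercepts and sections: it meets the y-axis at y = 0 (among the integer gridlines); it crosses the x-axis at the gridline x = 0.
4. Together with the visible shape, these determine p as stated.

2*x^2 - 2*y^2 + 3*y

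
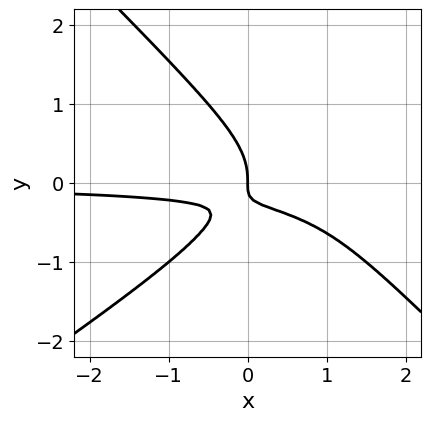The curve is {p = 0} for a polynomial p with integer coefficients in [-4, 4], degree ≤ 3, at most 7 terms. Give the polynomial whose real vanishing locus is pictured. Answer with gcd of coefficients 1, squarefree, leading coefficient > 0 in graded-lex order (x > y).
2*x^2*y - x*y^2 - 3*y^3 - 3*x*y - x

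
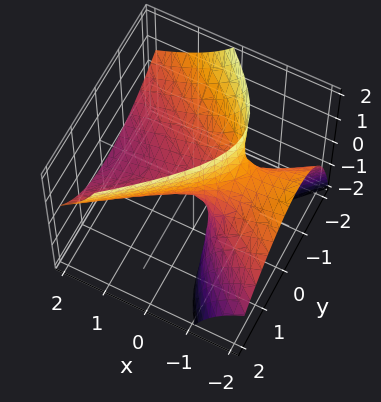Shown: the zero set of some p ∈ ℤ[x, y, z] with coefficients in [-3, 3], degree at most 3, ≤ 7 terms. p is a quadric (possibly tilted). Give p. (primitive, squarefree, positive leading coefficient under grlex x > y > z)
x^2 + 3*x*z - 2*y^2 - y*z + 2*z

1. Degree: the shape is more complex than any degree-1 surface, so deg p = 2.
2. Observable constraints: it meets the x-axis at x = 0 (among the integer gridlines); it meets the y-axis at y = 0 (among the integer gridlines); it crosses the z-axis at the gridline z = 0.
3. Solving for integer coefficients yields p as stated.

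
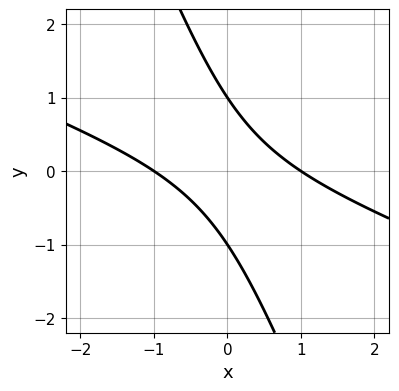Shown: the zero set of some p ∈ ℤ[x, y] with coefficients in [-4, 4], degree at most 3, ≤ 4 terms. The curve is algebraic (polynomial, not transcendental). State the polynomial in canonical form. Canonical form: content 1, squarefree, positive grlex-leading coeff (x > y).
First, the degree is 2 — a generic line meets the curve in up to 2 points.
Then, against the integer gridlines: among the integer gridlines, it crosses the y-axis at y ∈ {-1, 1}; the x-axis gridline crossings are at x ∈ {-1, 1}.
Finally, these observations pin down the coefficients.

x^2 + 3*x*y + y^2 - 1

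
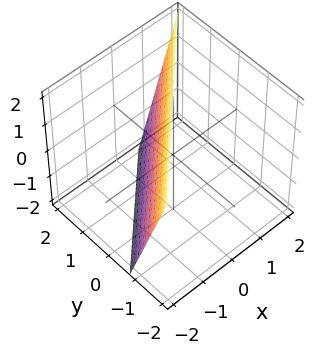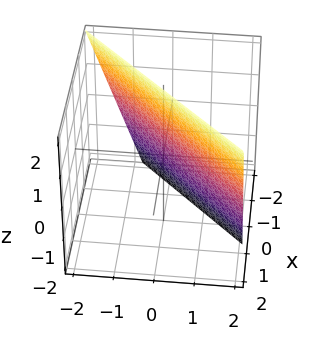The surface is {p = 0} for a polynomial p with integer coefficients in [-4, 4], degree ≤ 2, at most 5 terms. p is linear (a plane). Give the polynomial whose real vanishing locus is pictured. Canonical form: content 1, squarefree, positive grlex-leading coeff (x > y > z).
1. deg p = 1. The surface is flat (a plane).
2. From the axis intercepts and sections: it meets the z-axis at z = 2 (among the integer gridlines).
3. Putting this together gives p.

3*x - 3*y - z + 2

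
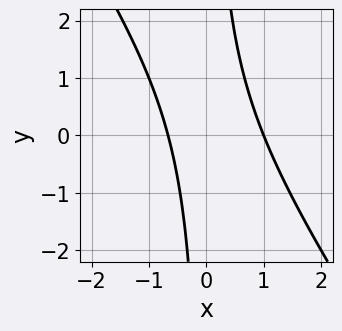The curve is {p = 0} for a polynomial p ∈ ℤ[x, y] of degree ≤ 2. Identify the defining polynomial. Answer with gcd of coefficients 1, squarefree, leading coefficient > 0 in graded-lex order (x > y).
3*x^2 + 2*x*y - x - 2

1. deg p = 2. No degree-1 curve has this shape.
2. Reading off the gridlines: no y-intercept at any integer in the box; one x-axis crossing is at x = 1.
3. Together with the visible shape, these determine p as stated.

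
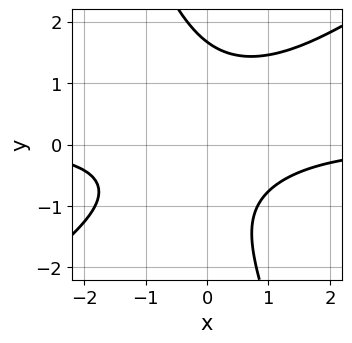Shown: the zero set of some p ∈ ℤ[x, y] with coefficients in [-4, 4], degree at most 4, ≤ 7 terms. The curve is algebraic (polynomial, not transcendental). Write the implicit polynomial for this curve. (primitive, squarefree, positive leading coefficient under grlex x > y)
2*x^2*y - 2*x*y^2 - y^3 + y + 3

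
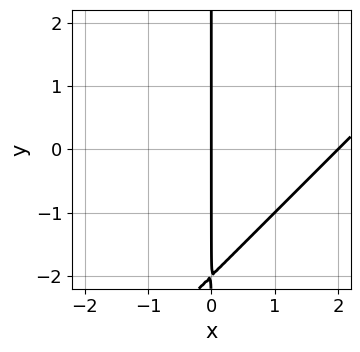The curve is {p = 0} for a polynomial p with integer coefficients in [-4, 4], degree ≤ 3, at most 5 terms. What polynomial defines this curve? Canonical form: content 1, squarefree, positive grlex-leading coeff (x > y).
x^2 - x*y - 2*x

deg p = 2.
From the axis intercepts and sections: the x-axis gridline crossings are at x ∈ {0, 2}; every point of the y-axis in the box is on the curve.
Putting this together gives p.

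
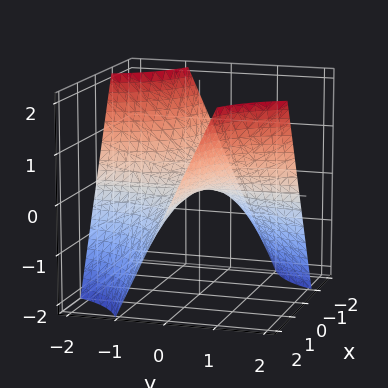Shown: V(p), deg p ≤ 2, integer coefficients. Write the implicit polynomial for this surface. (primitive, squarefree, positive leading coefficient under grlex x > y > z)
x*y - z

First, the degree is 2 — a saddle surface; a quadric.
Then, from the visible intercepts: every point of the x-axis in the box is on the surface; one z-axis crossing is at z = 0; every point of the y-axis in the box is on the surface.
Finally, these observations pin down the coefficients.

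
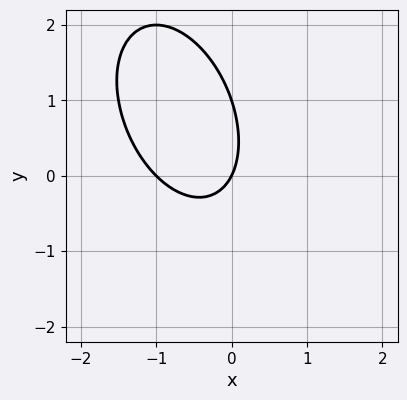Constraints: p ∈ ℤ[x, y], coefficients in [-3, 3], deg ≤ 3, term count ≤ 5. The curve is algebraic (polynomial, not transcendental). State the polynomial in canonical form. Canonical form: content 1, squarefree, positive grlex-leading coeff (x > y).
The degree is 2 — a generic line meets the curve in up to 2 points.
Reading off the gridlines: among the integer gridlines, it crosses the y-axis at y ∈ {0, 1}; the x-axis gridline crossings are at x ∈ {-1, 0}.
These observations pin down the coefficients.

2*x^2 + x*y + y^2 + 2*x - y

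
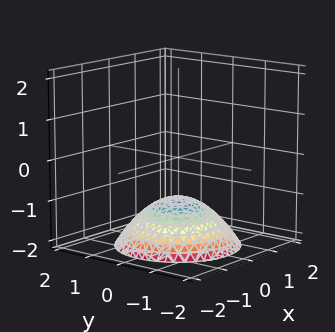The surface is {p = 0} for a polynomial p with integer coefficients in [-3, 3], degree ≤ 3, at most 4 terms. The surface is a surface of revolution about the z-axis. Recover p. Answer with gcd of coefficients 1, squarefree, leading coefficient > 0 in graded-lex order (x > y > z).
x^2 + y^2 + 2*z + 2

First, deg p = 2.
Next, by symmetry, every cross-section ⟂ z is a circle, so x, y appear only via x² + y².
Then, observable constraints: a circular section at z = -2 has radius between 1 and 2; the surface avoids every integer x-axis point in the box.
Finally, matching integer coefficients to the picture gives p.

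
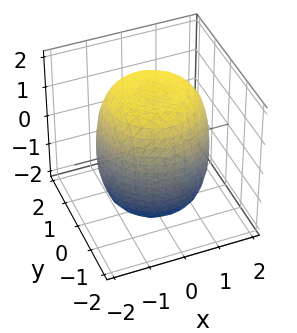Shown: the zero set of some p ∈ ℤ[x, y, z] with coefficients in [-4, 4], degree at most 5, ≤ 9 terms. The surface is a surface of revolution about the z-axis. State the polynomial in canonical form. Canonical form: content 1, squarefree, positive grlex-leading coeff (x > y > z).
x^4 + 2*x^2*y^2 + y^4 - x^2 - y^2 + z^2 - 3

First, the degree is 4 — the shape is more complex than any degree-3 surface.
Next, symmetries: the z-axis is an axis of rotation, so x and y enter only as x² + y².
Then, from the axis intercepts and sections: a circular section at z = -1 has radius between 1 and 2.
Finally, the integer polynomial consistent with all of this is the stated p.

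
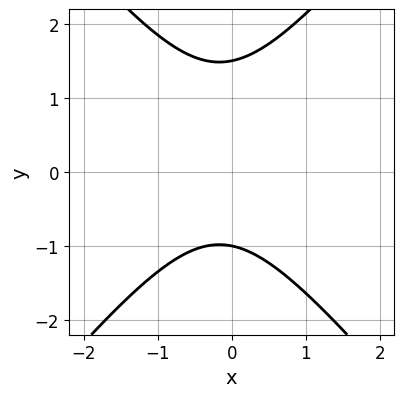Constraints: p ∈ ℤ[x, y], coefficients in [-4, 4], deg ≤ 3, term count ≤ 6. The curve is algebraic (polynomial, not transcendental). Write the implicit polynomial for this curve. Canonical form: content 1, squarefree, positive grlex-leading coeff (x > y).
3*x^2 - 2*y^2 + x + y + 3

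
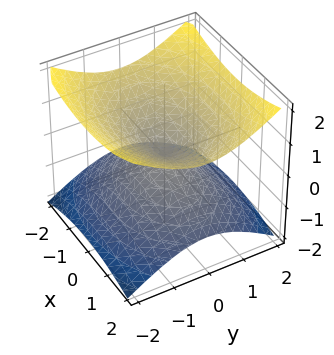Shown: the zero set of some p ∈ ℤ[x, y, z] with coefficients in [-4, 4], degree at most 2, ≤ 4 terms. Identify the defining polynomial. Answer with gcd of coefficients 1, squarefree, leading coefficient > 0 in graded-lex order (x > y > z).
(a) The degree is 2 — a double cone through the origin; a quadric.
(b) Symmetries: the x ↦ −x reflection is a symmetry, so x appears only in even powers; mirror symmetry z ↦ −z ⇒ only even powers of z; the y ↦ −y reflection is a symmetry, so y appears only in even powers.
(c) From the visible intercepts: one x-axis crossing is at x = 0; it crosses the y-axis at the gridline y = 0; one z-axis crossing is at z = 0.
(d) Together with the visible shape, these determine p as stated.

x^2 + 2*y^2 - 3*z^2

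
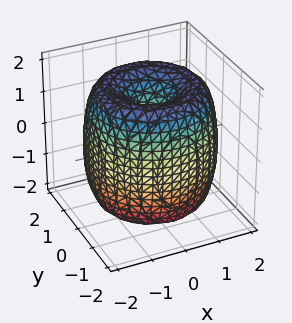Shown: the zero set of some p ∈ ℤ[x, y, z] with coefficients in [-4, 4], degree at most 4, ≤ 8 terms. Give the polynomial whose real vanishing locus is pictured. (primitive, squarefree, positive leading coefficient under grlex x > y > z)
(a) deg p = 4. No degree-3 surface has this shape.
(b) By symmetry, the surface is invariant under rotation about z: p = q(x² + y², z).
(c) From the visible intercepts: a circular section at z = 0 has radius between 1 and 2; among the integer gridlines, it crosses the z-axis at z ∈ {-1, 1}.
(d) Assembling these constraints gives the stated polynomial.

x^4 + 2*x^2*y^2 + y^4 - 3*x^2 - 3*y^2 + z^2 - 1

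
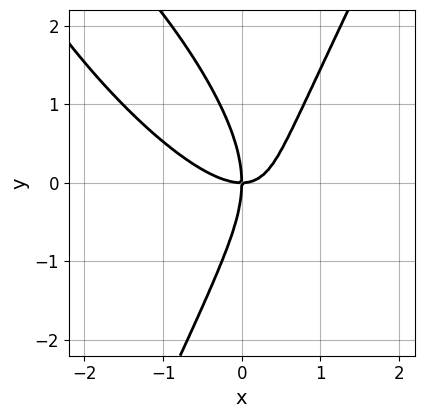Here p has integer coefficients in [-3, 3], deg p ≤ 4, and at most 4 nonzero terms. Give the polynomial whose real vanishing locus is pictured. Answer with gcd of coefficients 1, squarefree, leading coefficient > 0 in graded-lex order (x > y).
3*x^3 + 3*x^2*y - y^3 - 3*x*y

1. deg p = 3.
2. Checking where it meets the axes: one x-axis crossing is at x = 0; it crosses the y-axis at the gridline y = 0.
3. Matching integer coefficients to the picture gives p.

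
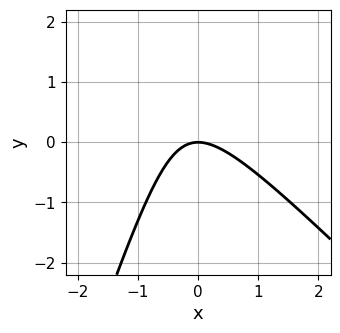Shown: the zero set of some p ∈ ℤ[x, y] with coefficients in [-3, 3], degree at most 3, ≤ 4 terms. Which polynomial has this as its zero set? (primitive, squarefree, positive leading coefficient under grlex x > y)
(a) The degree is 2 — a generic line meets the curve in up to 2 points.
(b) Reading off the gridlines: it crosses the y-axis at the gridline y = 0; it crosses the x-axis at the gridline x = 0.
(c) Fitting integer coefficients to these (and the overall shape) gives p.

3*x^2 + 2*x*y - y^2 + 3*y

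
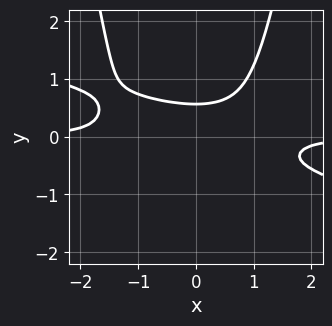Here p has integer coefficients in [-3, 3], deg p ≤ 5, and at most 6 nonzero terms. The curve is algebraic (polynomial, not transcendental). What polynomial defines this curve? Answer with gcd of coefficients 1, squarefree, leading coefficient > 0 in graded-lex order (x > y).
x^3*y + 3*x^2*y^2 - 2*y^3 - 2*y^2 + 1

(a) deg p = 4. A generic line meets the curve in up to 4 points.
(b) Observable constraints: it misses every integer gridline on the x-axis.
(c) Fitting integer coefficients to these (and the overall shape) gives p.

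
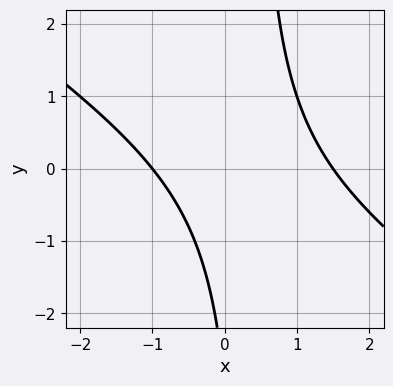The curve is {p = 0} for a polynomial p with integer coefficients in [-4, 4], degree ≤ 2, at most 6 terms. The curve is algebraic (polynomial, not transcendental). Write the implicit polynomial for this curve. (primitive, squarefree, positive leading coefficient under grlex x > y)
First, the degree is 2 — a generic line meets the curve in up to 2 points.
Then, checking where it meets the axes: it meets the x-axis at x = -1 (among the integer gridlines); the curve avoids every integer y-axis point in the box.
Finally, the integer polynomial consistent with all of this is the stated p.

2*x^2 + 3*x*y - x - y - 3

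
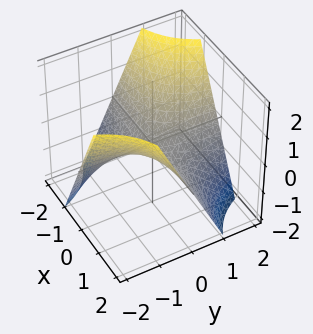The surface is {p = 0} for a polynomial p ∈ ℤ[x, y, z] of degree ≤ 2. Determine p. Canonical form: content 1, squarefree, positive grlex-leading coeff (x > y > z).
x*y + z

The degree is 2 — a saddle surface; a quadric.
Checking where it meets the axes: it meets the z-axis at z = 0 (among the integer gridlines); the visible y-axis segment lies entirely on the surface; every point of the x-axis in the box is on the surface.
Together with the visible shape, these determine p as stated.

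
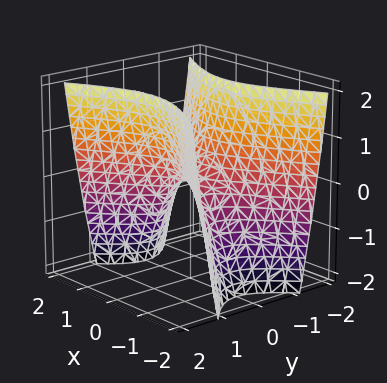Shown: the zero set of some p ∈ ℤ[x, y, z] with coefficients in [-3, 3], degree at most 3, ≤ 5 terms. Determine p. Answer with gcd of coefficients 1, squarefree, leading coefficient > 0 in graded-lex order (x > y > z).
x^2 - 2*y^2 + z

(a) The degree is 2 — a hyperbolic paraboloid; a quadric.
(b) Symmetries: it's symmetric under y → −y, forcing even powers of y; mirror symmetry x ↦ −x ⇒ only even powers of x.
(c) From the axis intercepts and sections: it crosses the x-axis at the gridline x = 0; it crosses the y-axis at the gridline y = 0; one z-axis crossing is at z = 0.
(d) The integer polynomial consistent with all of this is the stated p.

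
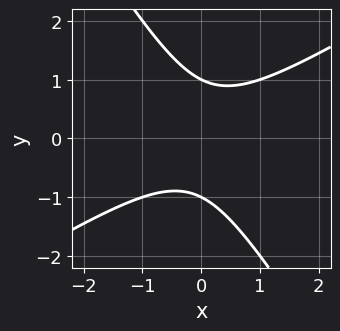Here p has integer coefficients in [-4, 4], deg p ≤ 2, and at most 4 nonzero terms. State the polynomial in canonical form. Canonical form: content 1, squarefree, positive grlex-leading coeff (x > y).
(a) The degree is 2 — the shape is more complex than any degree-1 curve.
(b) From the visible intercepts: among the integer gridlines, it crosses the y-axis at y ∈ {-1, 1}; it misses every integer gridline on the x-axis.
(c) Matching integer coefficients to the picture gives p.

x^2 - x*y - y^2 + 1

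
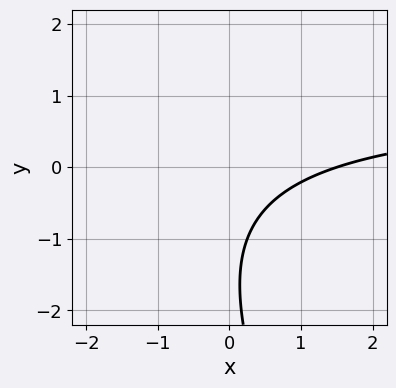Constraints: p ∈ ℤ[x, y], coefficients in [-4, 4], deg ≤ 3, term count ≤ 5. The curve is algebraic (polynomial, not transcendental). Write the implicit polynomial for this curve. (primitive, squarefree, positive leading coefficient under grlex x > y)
2*x*y + y^2 - 2*x + 3*y + 3

deg p = 2.
From the visible intercepts: the curve avoids every integer y-axis point in the box.
Solving for integer coefficients yields p as stated.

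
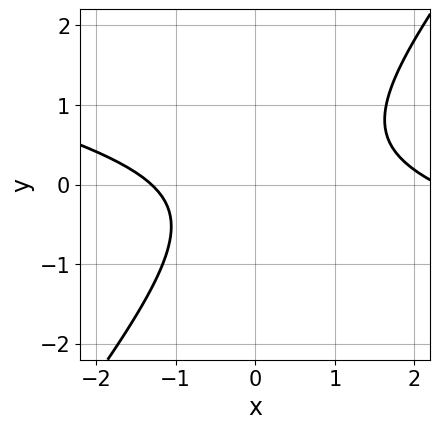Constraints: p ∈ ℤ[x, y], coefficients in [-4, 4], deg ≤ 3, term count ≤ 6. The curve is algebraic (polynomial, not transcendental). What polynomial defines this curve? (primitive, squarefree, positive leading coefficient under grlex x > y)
x^2 + 3*x*y - 3*y^2 - x - 3

First, degree: no degree-1 curve has this shape, so deg p = 2.
Next, from the visible intercepts: it misses every integer gridline on the y-axis.
Finally, together with the visible shape, these determine p as stated.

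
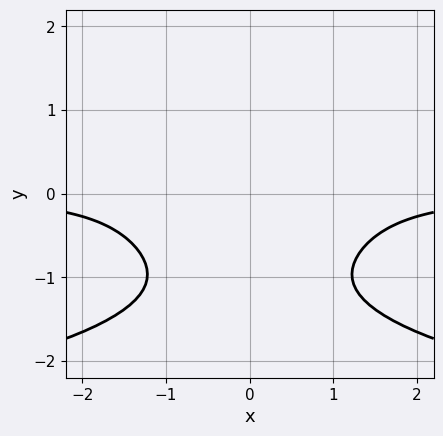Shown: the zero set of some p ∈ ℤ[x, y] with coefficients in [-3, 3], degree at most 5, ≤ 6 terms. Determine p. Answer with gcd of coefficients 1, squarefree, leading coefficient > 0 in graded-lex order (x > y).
x^2*y^2 + 2*y^4 + 3*x^2*y + 2*y^3 + 3

First, deg p = 4. A generic line meets the curve in up to 4 points.
Then, symmetries: the x ↦ −x reflection is a symmetry, so x appears only in even powers.
Next, from the axis intercepts and sections: no y-intercept at any integer in the box; no x-intercept at any integer in the box.
Finally, matching integer coefficients to the picture gives p.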